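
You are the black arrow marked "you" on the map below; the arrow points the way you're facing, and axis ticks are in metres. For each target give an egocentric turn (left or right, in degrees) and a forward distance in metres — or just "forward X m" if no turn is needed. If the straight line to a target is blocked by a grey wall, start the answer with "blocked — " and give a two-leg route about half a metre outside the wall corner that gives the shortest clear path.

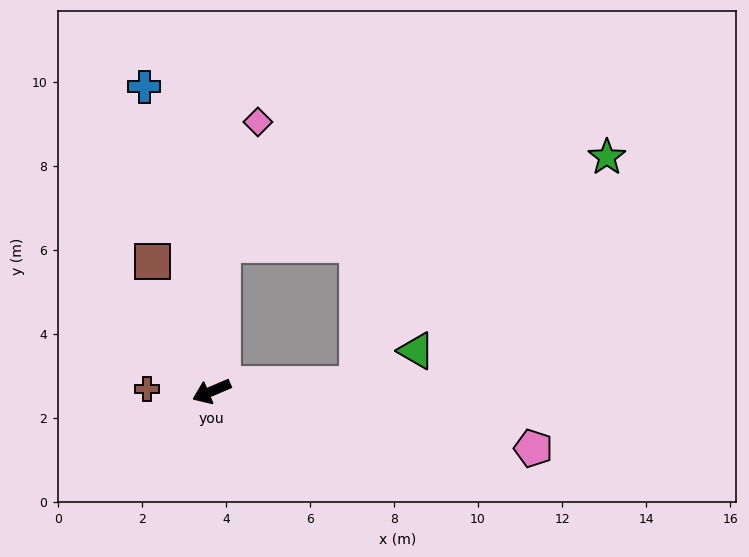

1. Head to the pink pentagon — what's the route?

turn left 147°, forward 7.8 m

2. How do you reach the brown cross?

turn right 25°, forward 1.5 m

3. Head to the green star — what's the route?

blocked — turn right 118°, forward 3.5 m, then turn right 72°, forward 9.4 m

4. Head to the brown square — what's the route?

turn right 88°, forward 3.4 m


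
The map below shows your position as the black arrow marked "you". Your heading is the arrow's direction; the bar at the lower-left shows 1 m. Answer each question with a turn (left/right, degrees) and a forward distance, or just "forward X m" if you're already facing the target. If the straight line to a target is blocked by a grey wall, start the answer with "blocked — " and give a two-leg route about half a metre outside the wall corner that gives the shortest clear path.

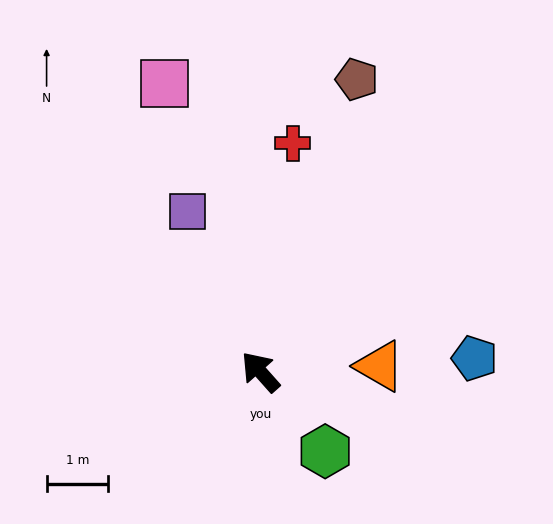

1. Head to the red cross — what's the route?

turn right 50°, forward 3.7 m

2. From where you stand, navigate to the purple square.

turn right 17°, forward 2.9 m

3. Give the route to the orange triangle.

turn right 129°, forward 1.9 m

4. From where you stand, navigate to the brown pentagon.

turn right 60°, forward 5.0 m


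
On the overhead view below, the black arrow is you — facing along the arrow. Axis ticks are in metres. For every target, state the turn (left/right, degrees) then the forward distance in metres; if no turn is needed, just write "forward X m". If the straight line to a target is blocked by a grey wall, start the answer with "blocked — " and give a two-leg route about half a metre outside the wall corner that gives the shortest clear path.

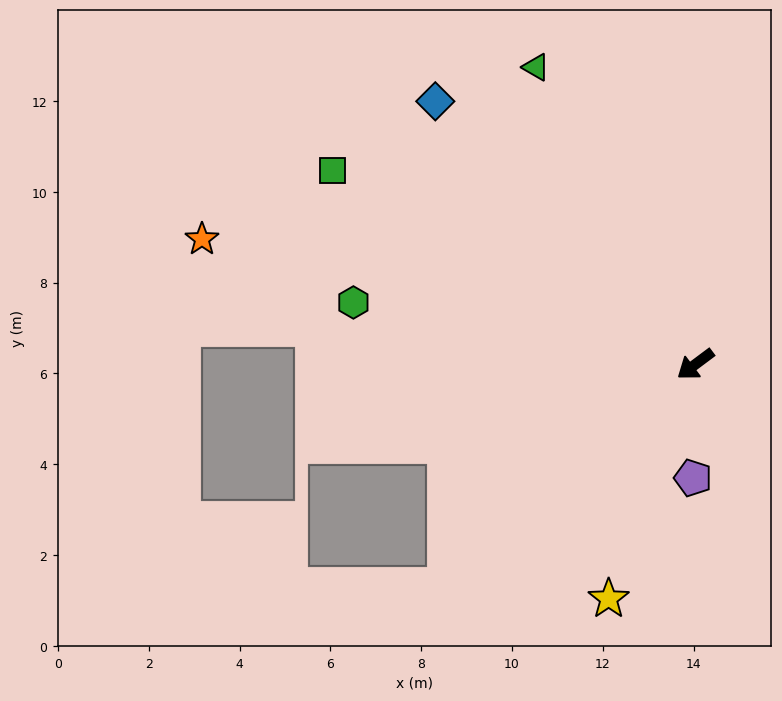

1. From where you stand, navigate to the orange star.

turn right 51°, forward 11.2 m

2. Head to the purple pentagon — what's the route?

turn left 52°, forward 2.5 m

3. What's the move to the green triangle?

turn right 99°, forward 7.4 m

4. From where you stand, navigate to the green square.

turn right 65°, forward 9.1 m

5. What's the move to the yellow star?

turn left 33°, forward 5.5 m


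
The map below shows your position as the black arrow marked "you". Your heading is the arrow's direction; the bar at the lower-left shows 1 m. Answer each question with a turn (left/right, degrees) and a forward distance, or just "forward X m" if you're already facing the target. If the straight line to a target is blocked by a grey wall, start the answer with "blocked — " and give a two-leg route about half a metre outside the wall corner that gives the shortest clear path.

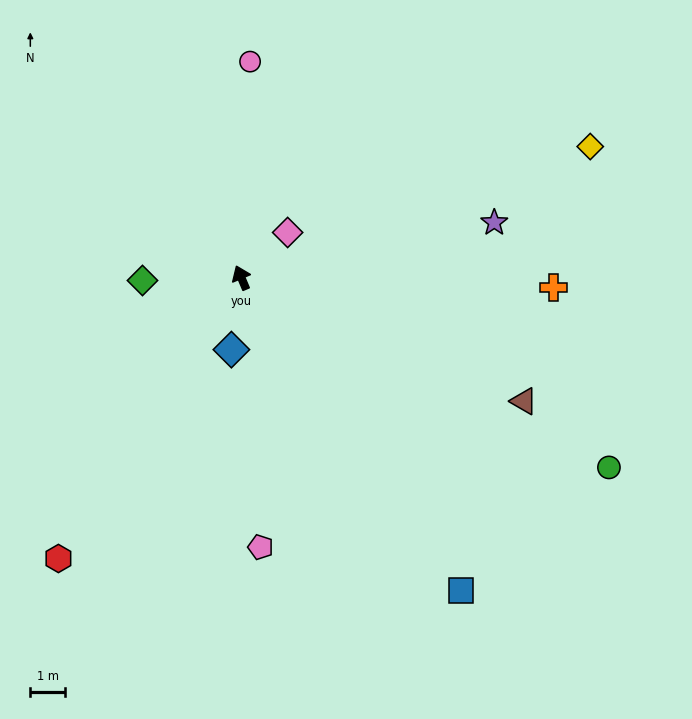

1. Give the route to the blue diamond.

turn left 149°, forward 2.1 m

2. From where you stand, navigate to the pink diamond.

turn right 69°, forward 1.8 m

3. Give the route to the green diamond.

turn left 69°, forward 2.8 m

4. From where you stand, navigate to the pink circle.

turn right 25°, forward 6.1 m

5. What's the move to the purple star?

turn right 101°, forward 7.4 m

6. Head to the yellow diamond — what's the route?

turn right 92°, forward 10.6 m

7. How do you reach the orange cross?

turn right 115°, forward 8.9 m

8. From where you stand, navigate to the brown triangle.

turn right 136°, forward 8.8 m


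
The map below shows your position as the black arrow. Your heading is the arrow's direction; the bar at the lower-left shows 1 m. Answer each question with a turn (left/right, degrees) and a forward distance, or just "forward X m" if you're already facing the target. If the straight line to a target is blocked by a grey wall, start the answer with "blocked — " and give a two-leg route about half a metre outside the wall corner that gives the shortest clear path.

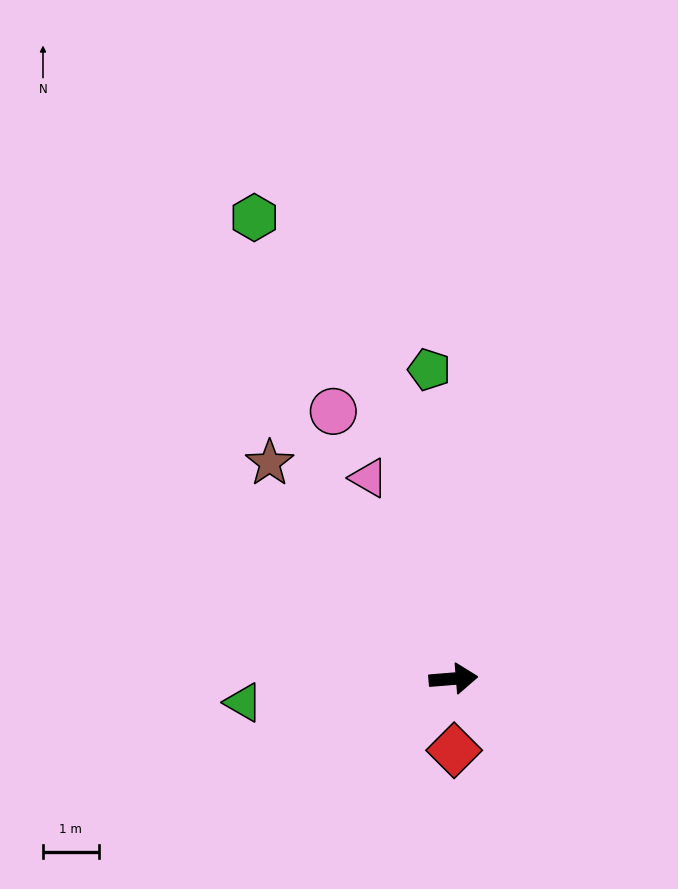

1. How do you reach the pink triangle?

turn left 108°, forward 3.9 m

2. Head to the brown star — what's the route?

turn left 126°, forward 5.1 m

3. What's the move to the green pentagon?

turn left 90°, forward 5.6 m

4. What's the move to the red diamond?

turn right 94°, forward 1.3 m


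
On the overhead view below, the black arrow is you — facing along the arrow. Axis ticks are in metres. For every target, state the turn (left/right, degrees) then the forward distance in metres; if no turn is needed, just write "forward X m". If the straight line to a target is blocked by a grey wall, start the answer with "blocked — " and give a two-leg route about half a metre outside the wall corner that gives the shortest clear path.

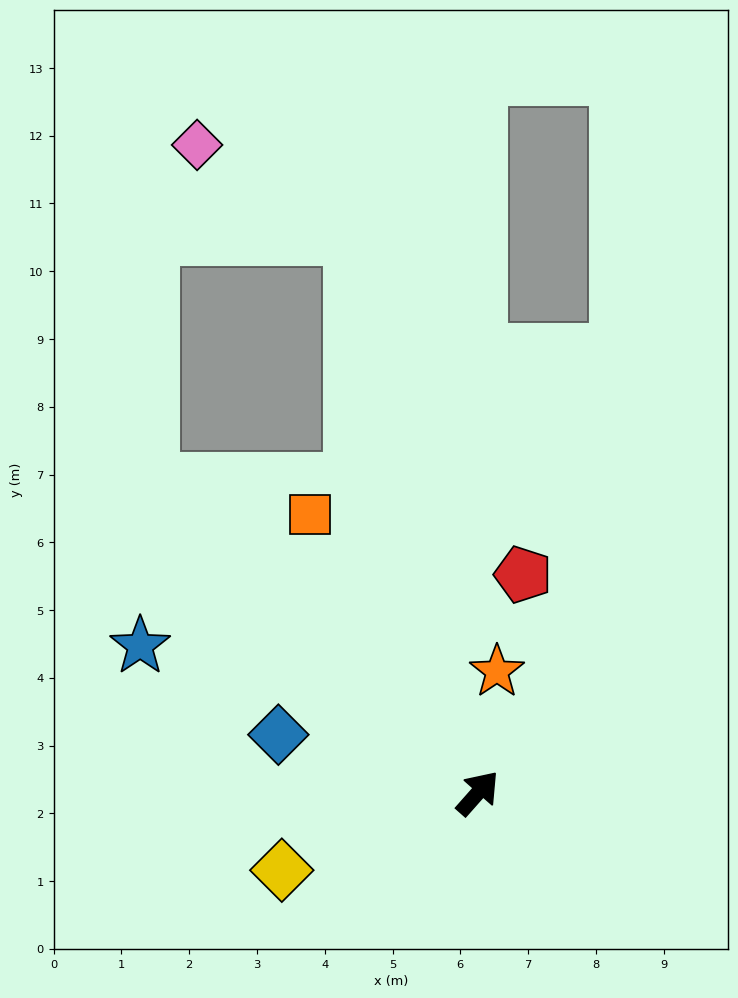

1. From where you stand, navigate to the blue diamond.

turn left 115°, forward 3.1 m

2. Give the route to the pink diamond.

blocked — turn left 54°, forward 8.4 m, then turn left 47°, forward 2.7 m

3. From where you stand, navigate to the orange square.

turn left 73°, forward 4.8 m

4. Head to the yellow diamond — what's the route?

turn left 153°, forward 3.1 m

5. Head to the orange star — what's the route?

turn left 33°, forward 1.8 m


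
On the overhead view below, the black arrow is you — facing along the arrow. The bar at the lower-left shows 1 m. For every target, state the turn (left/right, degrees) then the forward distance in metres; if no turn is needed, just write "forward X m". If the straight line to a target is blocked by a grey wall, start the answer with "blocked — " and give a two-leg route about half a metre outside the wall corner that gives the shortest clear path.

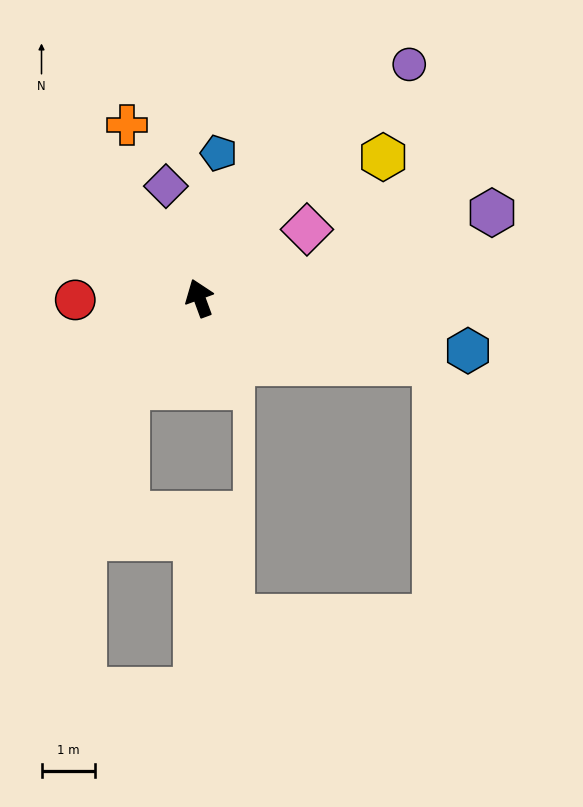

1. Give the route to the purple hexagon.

turn right 94°, forward 5.7 m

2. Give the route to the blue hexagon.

turn right 121°, forward 5.1 m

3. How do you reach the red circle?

turn left 71°, forward 2.3 m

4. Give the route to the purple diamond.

turn right 4°, forward 2.2 m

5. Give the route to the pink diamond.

turn right 78°, forward 2.4 m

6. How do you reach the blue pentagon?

turn right 28°, forward 2.7 m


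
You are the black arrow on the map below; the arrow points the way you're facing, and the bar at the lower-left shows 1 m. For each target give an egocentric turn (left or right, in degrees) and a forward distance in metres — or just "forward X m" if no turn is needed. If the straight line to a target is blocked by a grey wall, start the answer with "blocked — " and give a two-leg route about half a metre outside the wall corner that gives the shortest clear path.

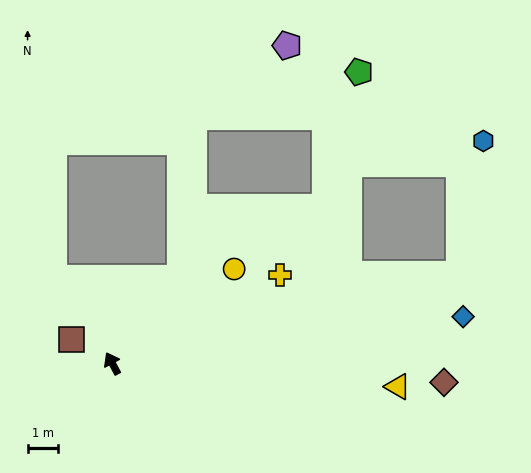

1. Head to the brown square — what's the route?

turn left 31°, forward 1.6 m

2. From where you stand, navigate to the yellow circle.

turn right 80°, forward 5.0 m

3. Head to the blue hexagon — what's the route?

blocked — turn right 104°, forward 11.7 m, then turn left 66°, forward 4.4 m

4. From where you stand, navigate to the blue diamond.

turn right 111°, forward 11.6 m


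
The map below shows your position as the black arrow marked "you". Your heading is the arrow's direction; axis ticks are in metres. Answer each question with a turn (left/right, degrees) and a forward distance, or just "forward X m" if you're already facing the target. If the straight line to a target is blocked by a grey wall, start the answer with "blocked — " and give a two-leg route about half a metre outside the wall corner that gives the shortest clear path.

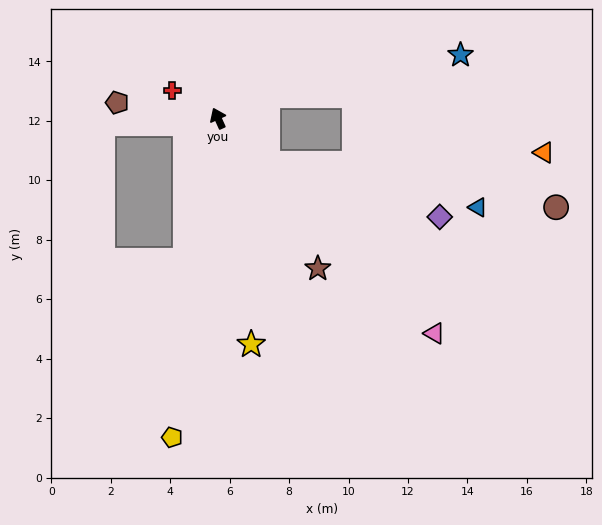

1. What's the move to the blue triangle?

blocked — turn right 156°, forward 2.3 m, then turn left 30°, forward 7.2 m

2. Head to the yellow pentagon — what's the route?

turn left 147°, forward 10.8 m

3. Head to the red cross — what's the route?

turn left 34°, forward 1.8 m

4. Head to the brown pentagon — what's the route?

turn left 57°, forward 3.4 m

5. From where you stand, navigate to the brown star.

turn right 171°, forward 6.1 m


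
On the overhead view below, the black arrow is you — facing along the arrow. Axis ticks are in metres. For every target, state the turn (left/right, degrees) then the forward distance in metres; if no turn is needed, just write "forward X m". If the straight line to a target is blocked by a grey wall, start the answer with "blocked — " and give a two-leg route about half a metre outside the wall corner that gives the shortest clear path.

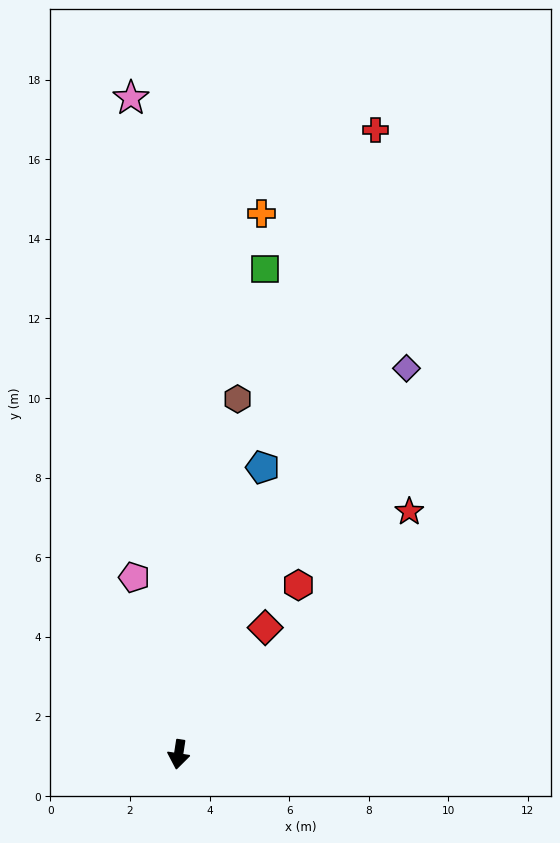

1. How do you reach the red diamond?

turn left 154°, forward 3.9 m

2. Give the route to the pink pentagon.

turn right 157°, forward 4.6 m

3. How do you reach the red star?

turn left 145°, forward 8.4 m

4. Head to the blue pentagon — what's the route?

turn left 172°, forward 7.5 m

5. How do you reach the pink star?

turn right 167°, forward 16.5 m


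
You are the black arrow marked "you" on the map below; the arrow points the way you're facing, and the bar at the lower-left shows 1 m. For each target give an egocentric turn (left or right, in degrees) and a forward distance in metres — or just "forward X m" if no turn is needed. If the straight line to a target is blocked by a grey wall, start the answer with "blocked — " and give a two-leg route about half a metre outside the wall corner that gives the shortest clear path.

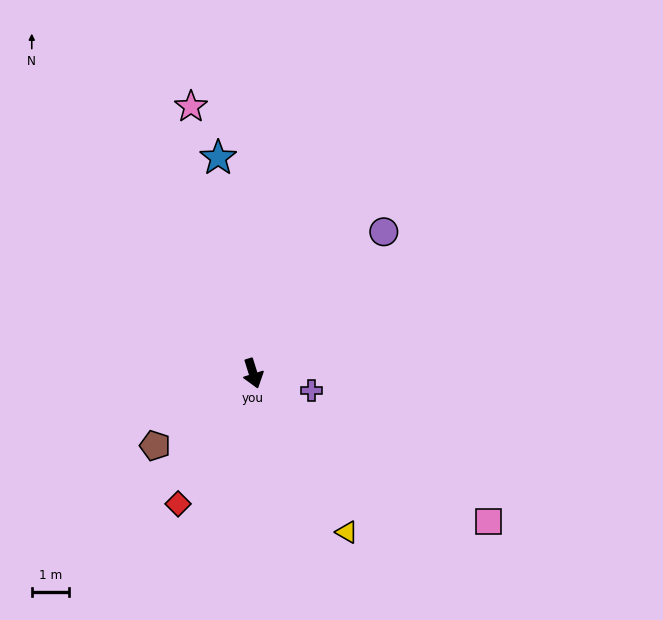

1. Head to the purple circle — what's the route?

turn left 120°, forward 5.2 m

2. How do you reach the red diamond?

turn right 47°, forward 4.1 m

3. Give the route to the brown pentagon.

turn right 71°, forward 3.3 m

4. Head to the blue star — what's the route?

turn left 172°, forward 5.9 m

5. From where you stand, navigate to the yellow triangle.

turn left 13°, forward 5.0 m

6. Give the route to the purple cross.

turn left 57°, forward 1.6 m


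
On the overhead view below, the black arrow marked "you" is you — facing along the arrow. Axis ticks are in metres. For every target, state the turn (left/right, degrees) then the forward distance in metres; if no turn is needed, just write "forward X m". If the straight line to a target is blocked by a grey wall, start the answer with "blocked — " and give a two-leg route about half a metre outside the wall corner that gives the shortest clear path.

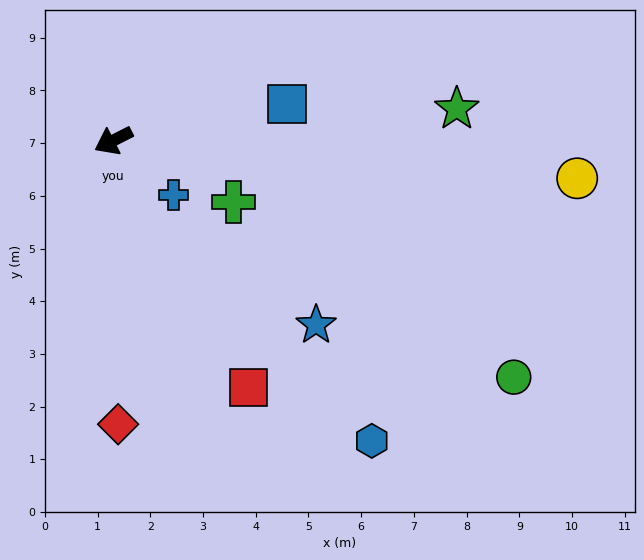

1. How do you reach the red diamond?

turn left 64°, forward 5.4 m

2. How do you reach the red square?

turn left 92°, forward 5.3 m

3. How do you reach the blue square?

turn left 165°, forward 3.4 m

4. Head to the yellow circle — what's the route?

turn left 148°, forward 8.8 m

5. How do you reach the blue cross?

turn left 111°, forward 1.5 m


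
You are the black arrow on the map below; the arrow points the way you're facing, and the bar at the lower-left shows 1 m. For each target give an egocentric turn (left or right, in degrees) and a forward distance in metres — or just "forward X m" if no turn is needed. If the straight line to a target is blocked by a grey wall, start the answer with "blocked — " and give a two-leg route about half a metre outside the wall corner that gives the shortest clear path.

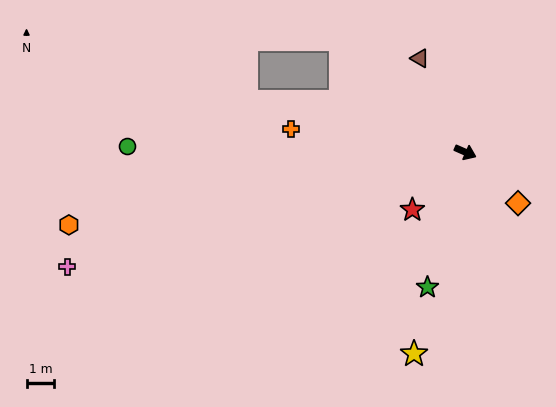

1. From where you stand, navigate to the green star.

turn right 82°, forward 5.0 m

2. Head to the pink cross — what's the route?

turn right 140°, forward 14.9 m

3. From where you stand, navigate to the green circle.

turn right 157°, forward 12.1 m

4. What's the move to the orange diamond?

turn right 20°, forward 2.6 m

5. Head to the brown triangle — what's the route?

turn left 140°, forward 3.7 m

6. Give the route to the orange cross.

turn right 164°, forward 6.3 m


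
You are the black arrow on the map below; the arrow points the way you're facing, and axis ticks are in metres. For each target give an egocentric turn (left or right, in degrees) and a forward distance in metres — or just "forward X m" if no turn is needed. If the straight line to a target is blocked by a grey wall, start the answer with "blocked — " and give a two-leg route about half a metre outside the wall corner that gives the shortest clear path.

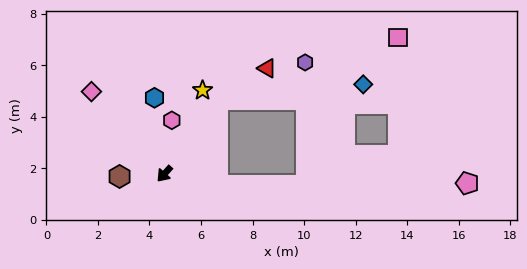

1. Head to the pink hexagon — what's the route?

turn right 146°, forward 2.1 m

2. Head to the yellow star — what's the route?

turn right 163°, forward 3.6 m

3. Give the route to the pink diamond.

turn right 97°, forward 4.3 m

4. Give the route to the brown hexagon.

turn right 45°, forward 1.7 m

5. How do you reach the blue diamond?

blocked — turn right 174°, forward 3.6 m, then turn right 48°, forward 5.7 m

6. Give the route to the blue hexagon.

turn right 131°, forward 3.0 m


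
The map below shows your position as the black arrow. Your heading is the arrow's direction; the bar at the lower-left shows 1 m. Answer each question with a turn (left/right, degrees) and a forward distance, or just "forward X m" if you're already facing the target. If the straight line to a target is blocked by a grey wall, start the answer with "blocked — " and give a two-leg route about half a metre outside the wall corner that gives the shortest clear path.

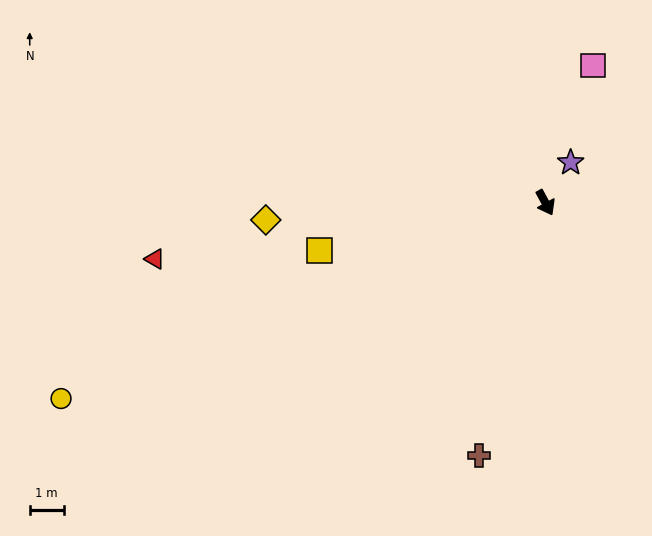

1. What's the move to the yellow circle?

turn right 96°, forward 15.3 m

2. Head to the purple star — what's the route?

turn left 119°, forward 1.4 m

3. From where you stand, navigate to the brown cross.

turn right 43°, forward 7.7 m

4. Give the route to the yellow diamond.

turn right 115°, forward 8.2 m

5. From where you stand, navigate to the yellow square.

turn right 106°, forward 6.8 m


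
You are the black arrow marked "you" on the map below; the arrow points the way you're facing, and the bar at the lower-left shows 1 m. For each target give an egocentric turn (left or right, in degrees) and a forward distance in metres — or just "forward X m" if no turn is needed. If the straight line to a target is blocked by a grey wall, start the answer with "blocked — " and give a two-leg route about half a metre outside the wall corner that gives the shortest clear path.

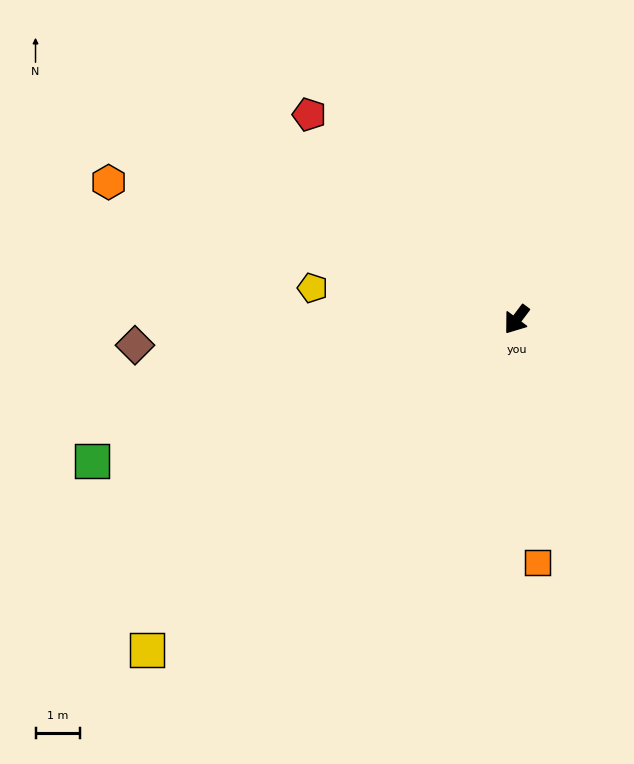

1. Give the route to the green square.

turn right 35°, forward 10.1 m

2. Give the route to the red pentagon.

turn right 98°, forward 6.6 m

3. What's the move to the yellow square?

turn right 11°, forward 11.2 m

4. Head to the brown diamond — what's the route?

turn right 49°, forward 8.6 m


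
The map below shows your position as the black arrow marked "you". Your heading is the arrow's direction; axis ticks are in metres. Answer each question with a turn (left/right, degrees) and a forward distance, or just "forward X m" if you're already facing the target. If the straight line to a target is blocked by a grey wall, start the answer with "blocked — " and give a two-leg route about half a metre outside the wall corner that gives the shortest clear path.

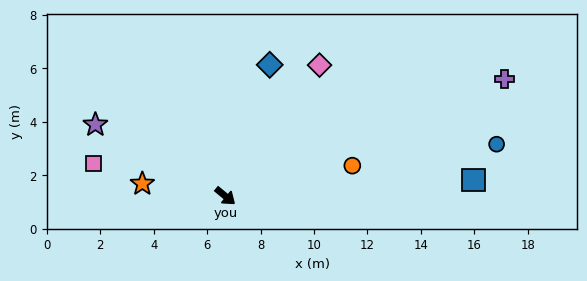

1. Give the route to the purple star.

turn right 169°, forward 5.5 m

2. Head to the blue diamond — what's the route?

turn left 111°, forward 5.2 m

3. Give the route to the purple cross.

turn left 62°, forward 11.3 m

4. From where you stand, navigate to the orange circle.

turn left 53°, forward 4.9 m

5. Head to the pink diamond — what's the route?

turn left 94°, forward 6.0 m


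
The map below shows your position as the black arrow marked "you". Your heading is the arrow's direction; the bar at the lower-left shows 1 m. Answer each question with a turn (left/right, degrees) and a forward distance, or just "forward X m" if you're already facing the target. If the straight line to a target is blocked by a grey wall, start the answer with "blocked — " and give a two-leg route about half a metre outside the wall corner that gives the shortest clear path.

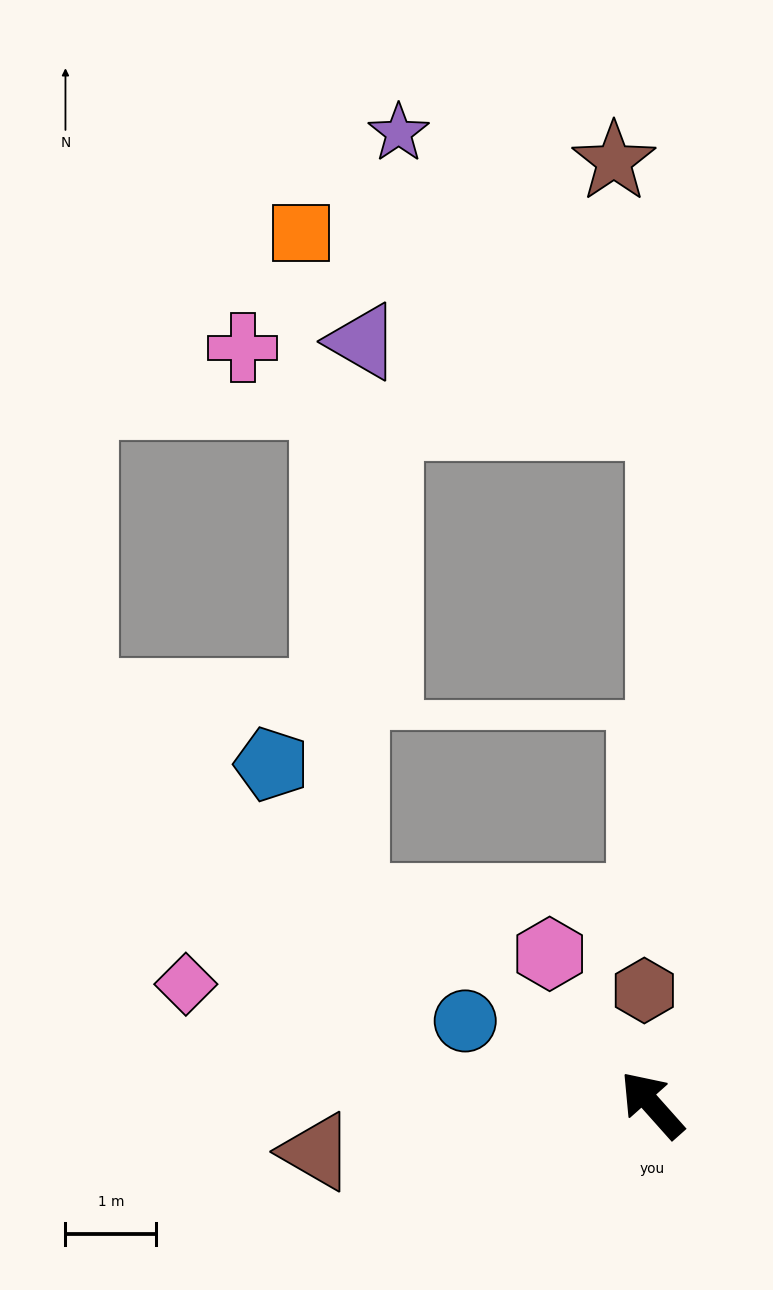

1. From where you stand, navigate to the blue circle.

turn left 24°, forward 2.3 m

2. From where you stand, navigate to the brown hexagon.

turn right 38°, forward 1.3 m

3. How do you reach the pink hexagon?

turn right 8°, forward 2.0 m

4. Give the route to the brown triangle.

turn left 56°, forward 3.7 m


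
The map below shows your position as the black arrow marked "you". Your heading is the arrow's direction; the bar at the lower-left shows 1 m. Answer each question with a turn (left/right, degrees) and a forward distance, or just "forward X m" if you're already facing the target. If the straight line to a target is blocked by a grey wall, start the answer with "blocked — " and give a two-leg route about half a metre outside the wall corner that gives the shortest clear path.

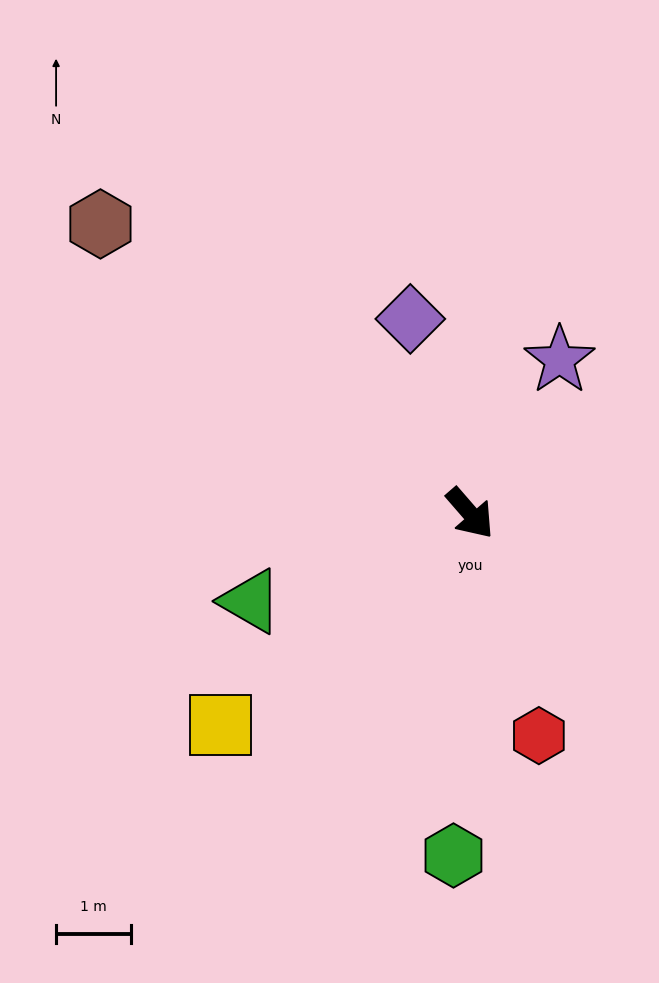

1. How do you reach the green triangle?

turn right 109°, forward 3.2 m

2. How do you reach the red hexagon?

turn right 24°, forward 3.1 m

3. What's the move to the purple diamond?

turn left 156°, forward 2.7 m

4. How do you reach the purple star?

turn left 109°, forward 2.4 m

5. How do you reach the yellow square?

turn right 91°, forward 4.4 m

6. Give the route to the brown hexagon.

turn right 169°, forward 6.3 m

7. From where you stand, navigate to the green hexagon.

turn right 44°, forward 4.6 m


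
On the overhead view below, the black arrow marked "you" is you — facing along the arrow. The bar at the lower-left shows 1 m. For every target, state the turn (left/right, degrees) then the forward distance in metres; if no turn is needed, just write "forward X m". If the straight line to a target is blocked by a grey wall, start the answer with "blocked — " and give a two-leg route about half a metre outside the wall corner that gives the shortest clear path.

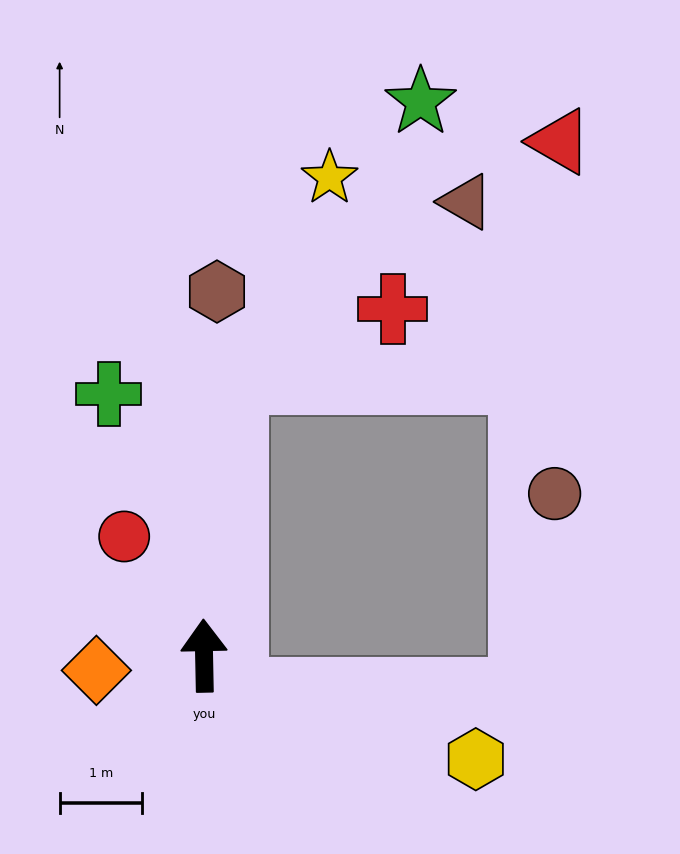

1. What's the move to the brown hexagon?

turn right 3°, forward 4.4 m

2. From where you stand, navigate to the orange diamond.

turn left 97°, forward 1.3 m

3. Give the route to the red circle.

turn left 33°, forward 1.7 m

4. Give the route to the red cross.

blocked — turn right 7°, forward 3.4 m, then turn right 61°, forward 2.1 m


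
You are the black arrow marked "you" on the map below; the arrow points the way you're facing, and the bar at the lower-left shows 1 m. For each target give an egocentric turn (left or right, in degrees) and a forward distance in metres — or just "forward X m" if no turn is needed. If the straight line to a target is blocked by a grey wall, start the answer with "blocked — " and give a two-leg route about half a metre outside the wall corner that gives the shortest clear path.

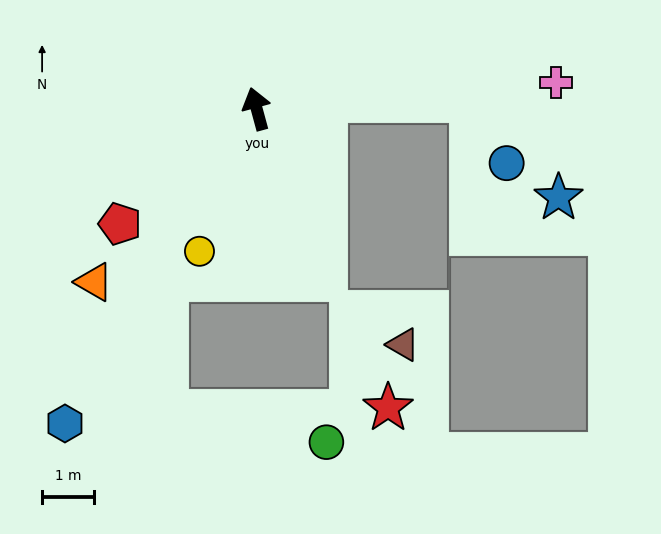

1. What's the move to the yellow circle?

turn left 143°, forward 3.0 m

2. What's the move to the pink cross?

turn right 100°, forward 5.8 m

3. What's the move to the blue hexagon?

turn left 133°, forward 7.1 m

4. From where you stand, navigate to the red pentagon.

turn left 115°, forward 3.4 m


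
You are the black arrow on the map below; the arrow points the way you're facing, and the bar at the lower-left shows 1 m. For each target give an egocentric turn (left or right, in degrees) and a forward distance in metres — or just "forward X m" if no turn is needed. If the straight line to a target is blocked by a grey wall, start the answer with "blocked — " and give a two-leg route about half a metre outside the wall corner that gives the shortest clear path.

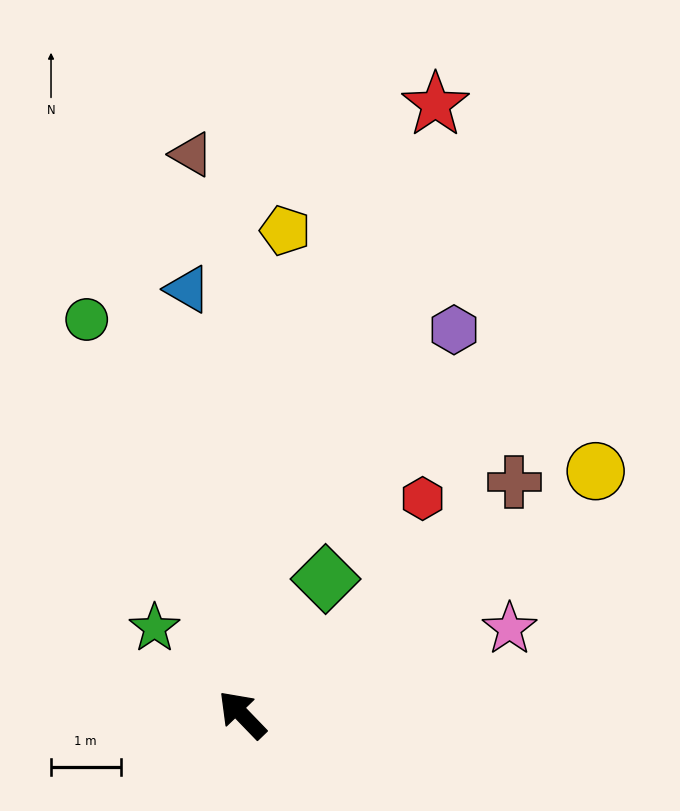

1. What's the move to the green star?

forward 1.8 m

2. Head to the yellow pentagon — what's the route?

turn right 49°, forward 7.0 m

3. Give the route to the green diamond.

turn right 76°, forward 2.3 m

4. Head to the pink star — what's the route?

turn right 116°, forward 4.0 m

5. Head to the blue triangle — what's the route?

turn right 37°, forward 6.2 m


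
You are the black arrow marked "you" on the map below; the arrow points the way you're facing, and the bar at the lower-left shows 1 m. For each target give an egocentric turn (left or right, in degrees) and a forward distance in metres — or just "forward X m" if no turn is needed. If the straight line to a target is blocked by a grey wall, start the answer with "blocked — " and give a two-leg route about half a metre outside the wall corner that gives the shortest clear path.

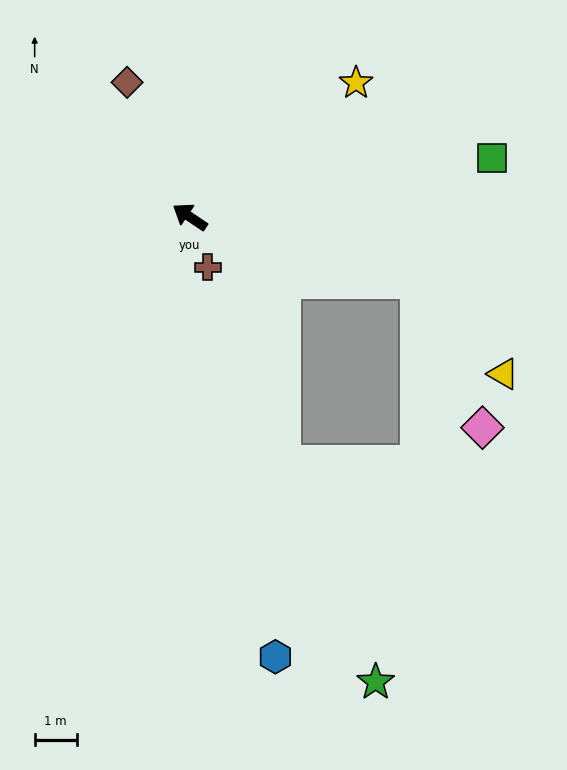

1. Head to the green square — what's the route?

turn right 135°, forward 7.3 m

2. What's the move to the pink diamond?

blocked — turn right 162°, forward 5.6 m, then turn right 50°, forward 3.8 m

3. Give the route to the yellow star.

turn right 107°, forward 5.1 m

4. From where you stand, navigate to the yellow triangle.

blocked — turn right 162°, forward 5.6 m, then turn right 32°, forward 3.0 m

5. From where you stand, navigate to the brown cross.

turn left 144°, forward 1.3 m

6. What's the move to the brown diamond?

turn right 31°, forward 3.5 m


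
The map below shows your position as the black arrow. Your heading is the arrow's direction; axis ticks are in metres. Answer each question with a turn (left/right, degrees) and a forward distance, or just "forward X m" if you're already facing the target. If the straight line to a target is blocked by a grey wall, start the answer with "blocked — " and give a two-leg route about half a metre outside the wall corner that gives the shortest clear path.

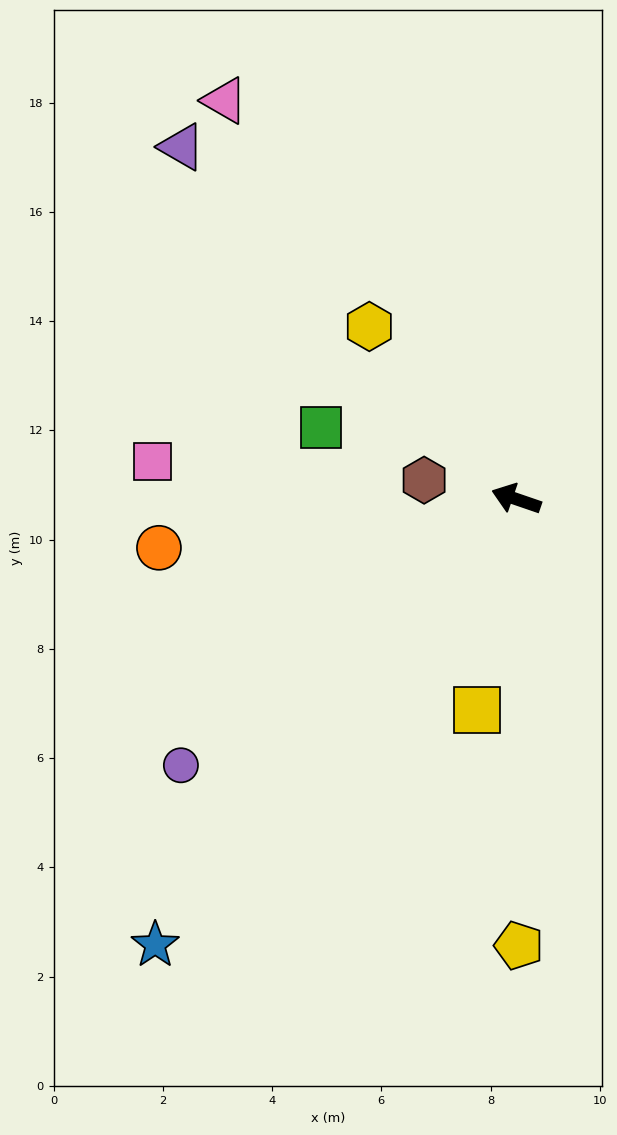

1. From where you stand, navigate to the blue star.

turn left 70°, forward 10.5 m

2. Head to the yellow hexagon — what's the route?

turn right 31°, forward 4.2 m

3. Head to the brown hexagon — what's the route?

turn left 7°, forward 1.7 m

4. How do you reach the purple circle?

turn left 57°, forward 7.8 m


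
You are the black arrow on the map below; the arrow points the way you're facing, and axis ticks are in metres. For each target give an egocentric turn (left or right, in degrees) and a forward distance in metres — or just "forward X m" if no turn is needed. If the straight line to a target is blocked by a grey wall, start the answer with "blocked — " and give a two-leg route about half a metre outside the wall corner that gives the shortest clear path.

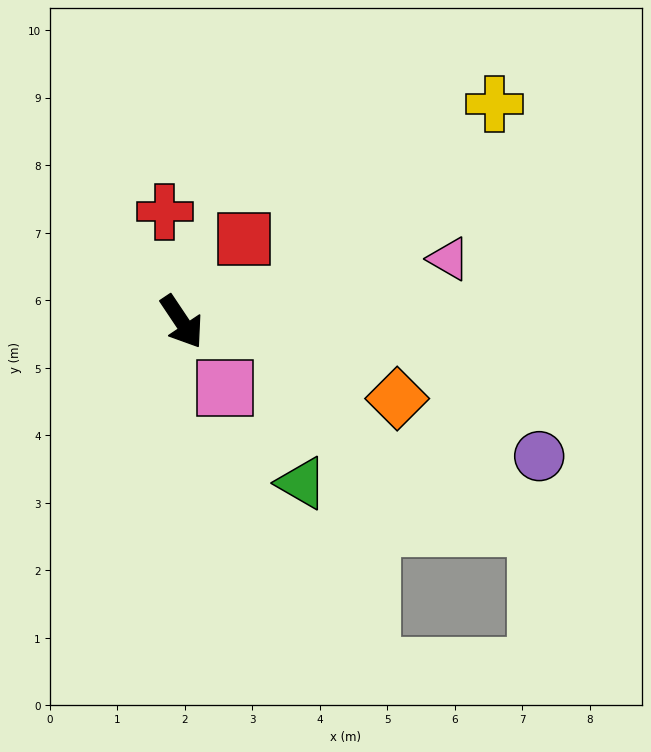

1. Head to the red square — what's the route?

turn left 109°, forward 1.5 m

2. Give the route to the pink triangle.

turn left 69°, forward 4.1 m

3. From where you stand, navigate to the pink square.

forward 1.2 m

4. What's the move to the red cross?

turn left 155°, forward 1.6 m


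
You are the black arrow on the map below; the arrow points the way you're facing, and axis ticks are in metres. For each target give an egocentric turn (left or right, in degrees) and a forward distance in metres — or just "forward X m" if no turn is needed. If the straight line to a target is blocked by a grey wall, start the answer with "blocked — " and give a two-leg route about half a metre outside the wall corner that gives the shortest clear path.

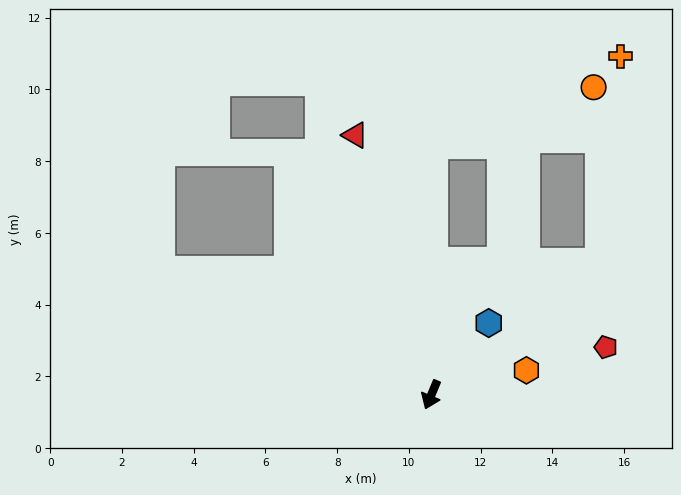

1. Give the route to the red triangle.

turn right 141°, forward 7.5 m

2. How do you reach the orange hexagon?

turn left 127°, forward 2.7 m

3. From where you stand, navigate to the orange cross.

blocked — turn left 150°, forward 6.0 m, then turn left 47°, forward 5.8 m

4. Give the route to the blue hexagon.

turn left 164°, forward 2.6 m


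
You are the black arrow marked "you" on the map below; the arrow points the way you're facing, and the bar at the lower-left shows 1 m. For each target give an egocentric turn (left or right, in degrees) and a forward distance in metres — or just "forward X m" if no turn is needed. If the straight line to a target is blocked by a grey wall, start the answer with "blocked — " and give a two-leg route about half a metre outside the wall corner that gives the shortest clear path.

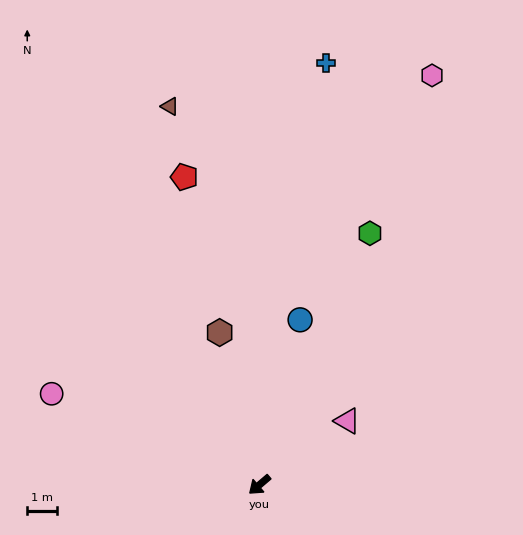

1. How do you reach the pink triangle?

turn left 176°, forward 3.6 m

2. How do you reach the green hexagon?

turn right 154°, forward 9.1 m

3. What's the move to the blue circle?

turn right 144°, forward 5.6 m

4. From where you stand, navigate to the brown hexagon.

turn right 116°, forward 5.2 m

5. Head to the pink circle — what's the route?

turn right 64°, forward 7.5 m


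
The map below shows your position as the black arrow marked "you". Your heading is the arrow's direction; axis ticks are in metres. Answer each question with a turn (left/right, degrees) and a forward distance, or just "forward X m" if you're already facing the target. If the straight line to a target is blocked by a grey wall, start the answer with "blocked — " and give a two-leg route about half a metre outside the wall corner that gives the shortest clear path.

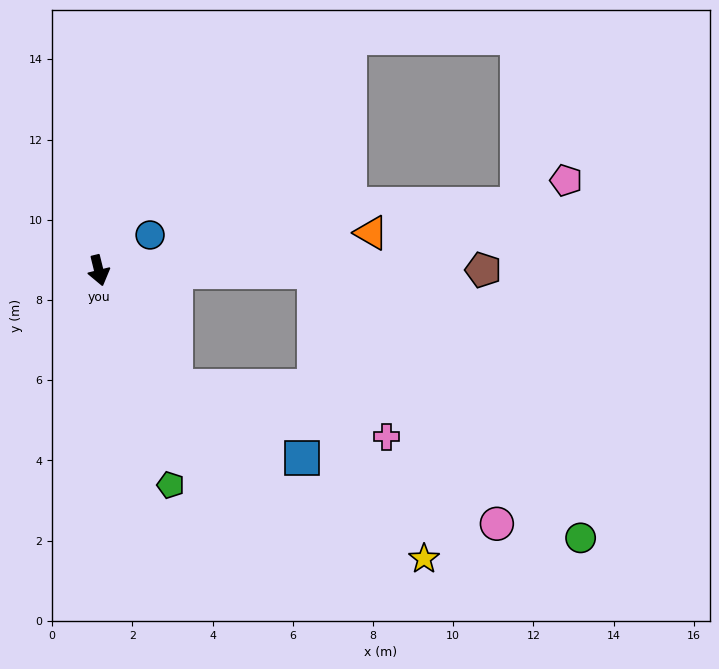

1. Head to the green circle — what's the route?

blocked — turn left 76°, forward 5.4 m, then turn right 45°, forward 9.4 m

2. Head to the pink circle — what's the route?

blocked — turn left 76°, forward 5.4 m, then turn right 54°, forward 7.8 m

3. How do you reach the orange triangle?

turn left 84°, forward 6.9 m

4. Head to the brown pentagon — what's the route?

turn left 76°, forward 9.6 m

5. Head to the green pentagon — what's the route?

turn left 5°, forward 5.6 m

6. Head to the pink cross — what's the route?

blocked — turn left 20°, forward 3.5 m, then turn left 43°, forward 5.4 m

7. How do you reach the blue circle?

turn left 111°, forward 1.6 m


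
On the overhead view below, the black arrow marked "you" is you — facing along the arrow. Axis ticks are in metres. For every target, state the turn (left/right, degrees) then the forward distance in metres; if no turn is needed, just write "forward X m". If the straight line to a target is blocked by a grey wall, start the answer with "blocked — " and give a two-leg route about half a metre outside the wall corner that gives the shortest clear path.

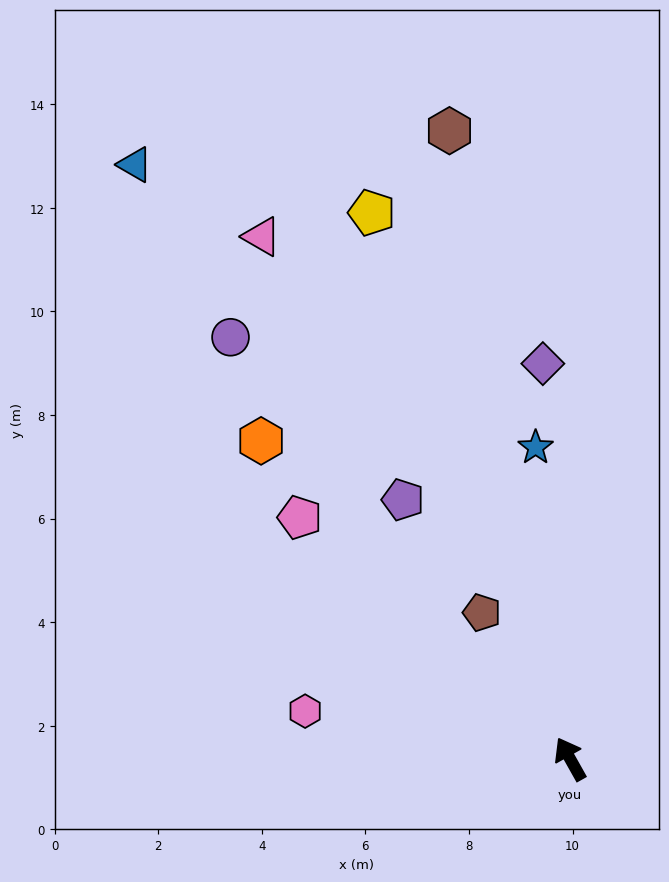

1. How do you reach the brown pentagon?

forward 3.3 m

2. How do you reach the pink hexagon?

turn left 50°, forward 5.2 m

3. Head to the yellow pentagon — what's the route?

turn right 9°, forward 11.2 m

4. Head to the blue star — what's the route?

turn right 23°, forward 6.1 m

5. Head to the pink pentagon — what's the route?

turn left 19°, forward 7.0 m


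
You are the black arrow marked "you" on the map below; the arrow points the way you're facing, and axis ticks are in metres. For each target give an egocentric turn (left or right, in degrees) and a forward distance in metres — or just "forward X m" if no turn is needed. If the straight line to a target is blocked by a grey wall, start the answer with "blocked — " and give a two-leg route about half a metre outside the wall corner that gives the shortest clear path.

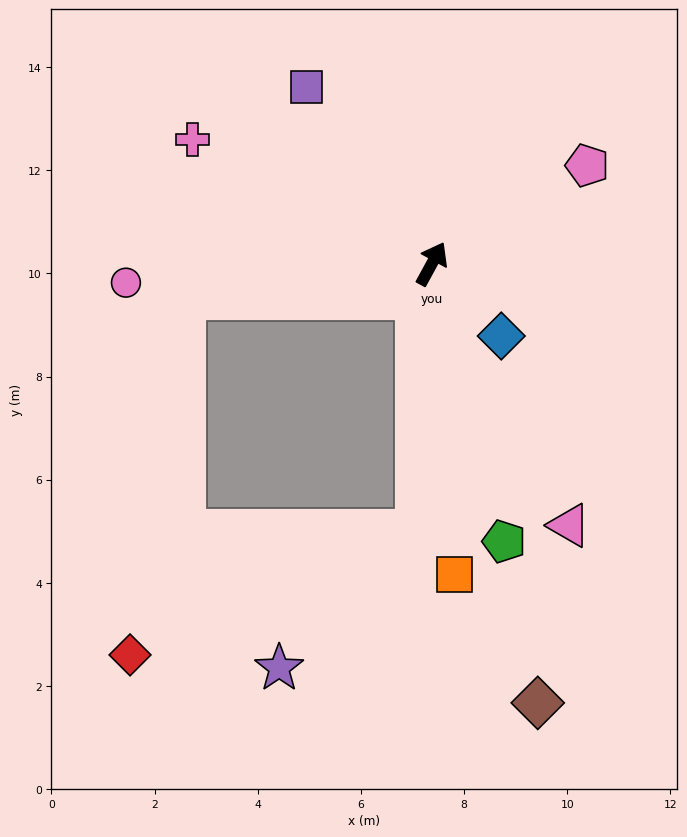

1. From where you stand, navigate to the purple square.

turn left 64°, forward 4.2 m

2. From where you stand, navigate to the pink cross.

turn left 91°, forward 5.2 m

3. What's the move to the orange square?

turn right 147°, forward 6.0 m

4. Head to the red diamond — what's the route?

blocked — turn right 154°, forward 5.2 m, then turn right 64°, forward 6.1 m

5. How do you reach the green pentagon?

turn right 137°, forward 5.6 m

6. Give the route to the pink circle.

turn left 122°, forward 5.9 m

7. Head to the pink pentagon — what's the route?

turn right 29°, forward 3.6 m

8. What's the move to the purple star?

blocked — turn right 154°, forward 5.2 m, then turn right 43°, forward 3.8 m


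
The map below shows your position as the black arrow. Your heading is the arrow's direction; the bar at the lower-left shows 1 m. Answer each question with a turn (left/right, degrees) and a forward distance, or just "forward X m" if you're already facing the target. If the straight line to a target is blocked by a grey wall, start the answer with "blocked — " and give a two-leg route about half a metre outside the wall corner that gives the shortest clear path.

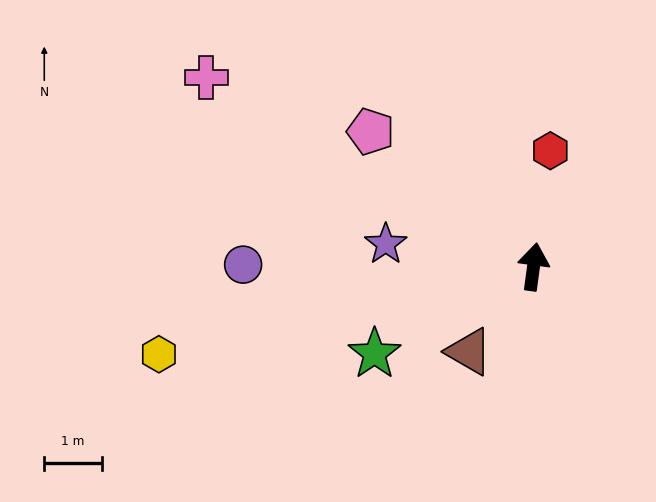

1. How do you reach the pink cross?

turn left 68°, forward 6.6 m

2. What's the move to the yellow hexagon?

turn left 111°, forward 6.7 m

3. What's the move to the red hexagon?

forward 2.0 m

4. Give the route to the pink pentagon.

turn left 58°, forward 3.7 m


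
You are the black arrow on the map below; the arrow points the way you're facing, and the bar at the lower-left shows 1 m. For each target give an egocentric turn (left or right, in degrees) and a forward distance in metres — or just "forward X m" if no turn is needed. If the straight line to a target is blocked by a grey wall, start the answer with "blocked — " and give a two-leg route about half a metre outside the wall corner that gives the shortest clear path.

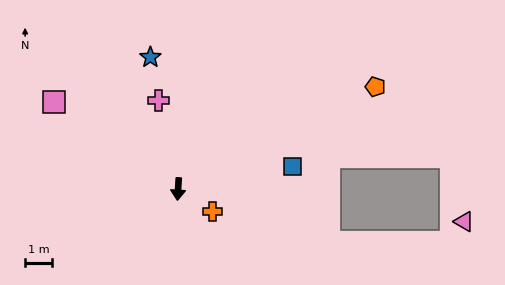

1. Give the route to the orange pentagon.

turn left 121°, forward 8.3 m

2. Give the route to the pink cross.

turn right 164°, forward 3.4 m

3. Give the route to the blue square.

turn left 105°, forward 4.4 m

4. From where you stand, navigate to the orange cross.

turn left 60°, forward 1.5 m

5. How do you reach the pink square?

turn right 122°, forward 5.7 m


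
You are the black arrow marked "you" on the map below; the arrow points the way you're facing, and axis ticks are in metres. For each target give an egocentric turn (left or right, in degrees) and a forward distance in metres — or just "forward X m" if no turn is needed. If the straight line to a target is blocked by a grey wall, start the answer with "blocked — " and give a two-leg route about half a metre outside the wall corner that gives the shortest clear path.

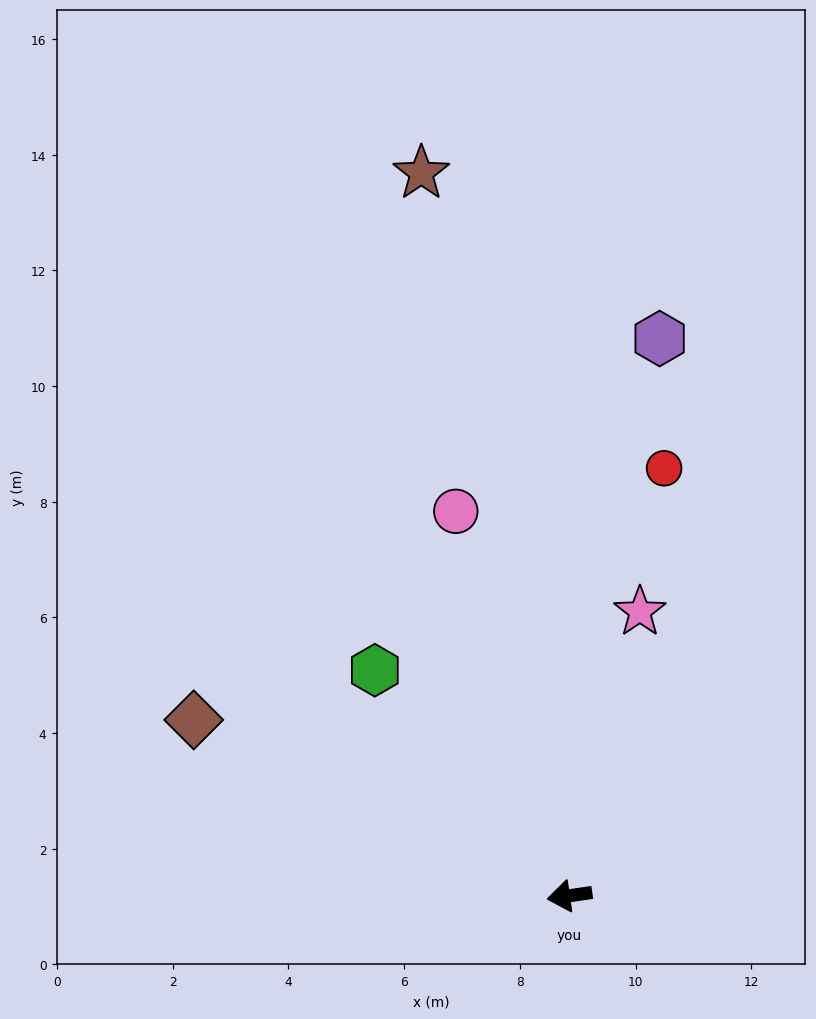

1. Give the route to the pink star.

turn right 112°, forward 5.1 m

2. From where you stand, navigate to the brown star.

turn right 87°, forward 12.8 m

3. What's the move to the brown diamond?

turn right 33°, forward 7.2 m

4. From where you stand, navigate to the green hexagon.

turn right 57°, forward 5.2 m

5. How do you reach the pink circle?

turn right 82°, forward 6.9 m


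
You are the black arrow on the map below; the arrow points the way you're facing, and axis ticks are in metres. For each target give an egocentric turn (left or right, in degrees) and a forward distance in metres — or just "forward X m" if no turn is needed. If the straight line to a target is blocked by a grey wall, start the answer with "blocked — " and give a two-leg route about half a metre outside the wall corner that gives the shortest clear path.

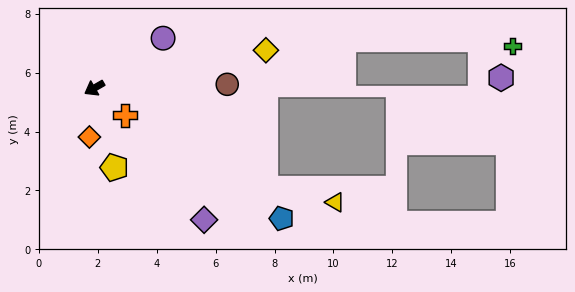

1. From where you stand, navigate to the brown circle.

turn left 152°, forward 4.5 m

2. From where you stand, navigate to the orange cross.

turn left 109°, forward 1.4 m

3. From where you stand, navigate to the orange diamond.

turn left 54°, forward 1.7 m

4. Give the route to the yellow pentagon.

turn left 74°, forward 2.8 m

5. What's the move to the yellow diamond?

turn left 163°, forward 6.0 m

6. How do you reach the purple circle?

turn right 174°, forward 2.9 m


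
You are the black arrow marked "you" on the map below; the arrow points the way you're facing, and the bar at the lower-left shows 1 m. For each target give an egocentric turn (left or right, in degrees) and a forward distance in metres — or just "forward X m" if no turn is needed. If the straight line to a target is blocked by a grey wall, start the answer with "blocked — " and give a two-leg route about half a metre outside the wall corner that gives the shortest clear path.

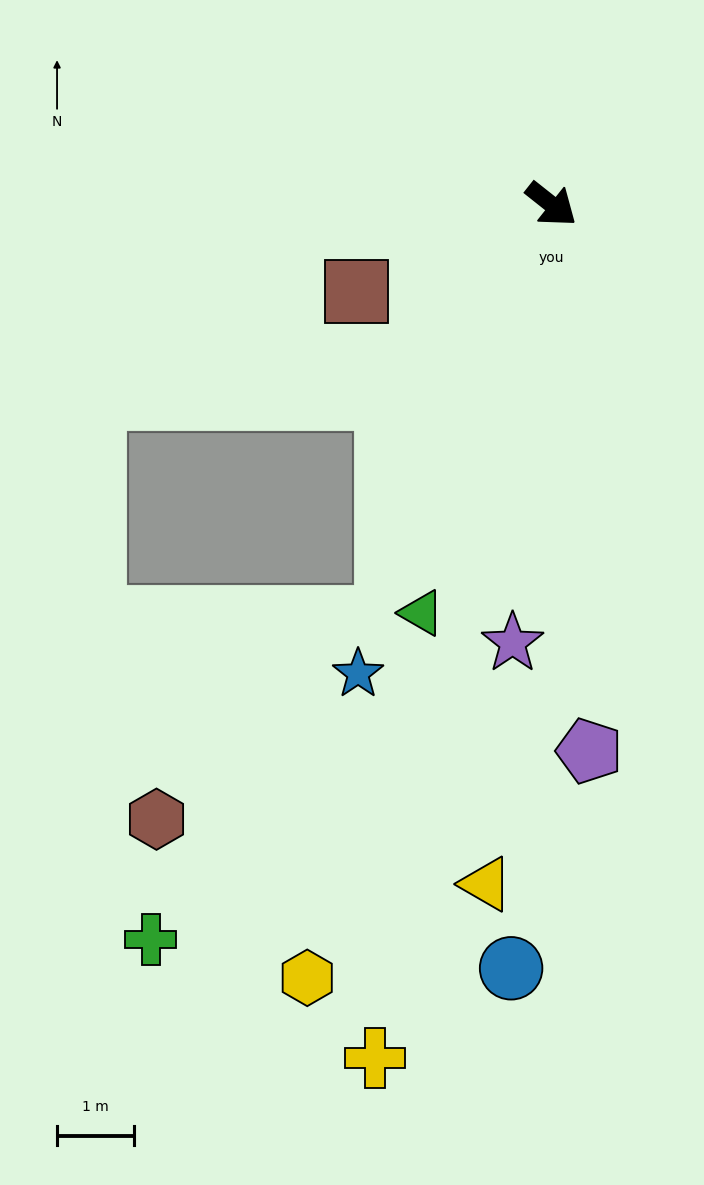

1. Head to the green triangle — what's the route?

turn right 69°, forward 5.6 m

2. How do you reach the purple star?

turn right 57°, forward 5.7 m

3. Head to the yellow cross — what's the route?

turn right 63°, forward 11.4 m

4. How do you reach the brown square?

turn right 117°, forward 2.8 m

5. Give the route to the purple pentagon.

turn right 48°, forward 7.2 m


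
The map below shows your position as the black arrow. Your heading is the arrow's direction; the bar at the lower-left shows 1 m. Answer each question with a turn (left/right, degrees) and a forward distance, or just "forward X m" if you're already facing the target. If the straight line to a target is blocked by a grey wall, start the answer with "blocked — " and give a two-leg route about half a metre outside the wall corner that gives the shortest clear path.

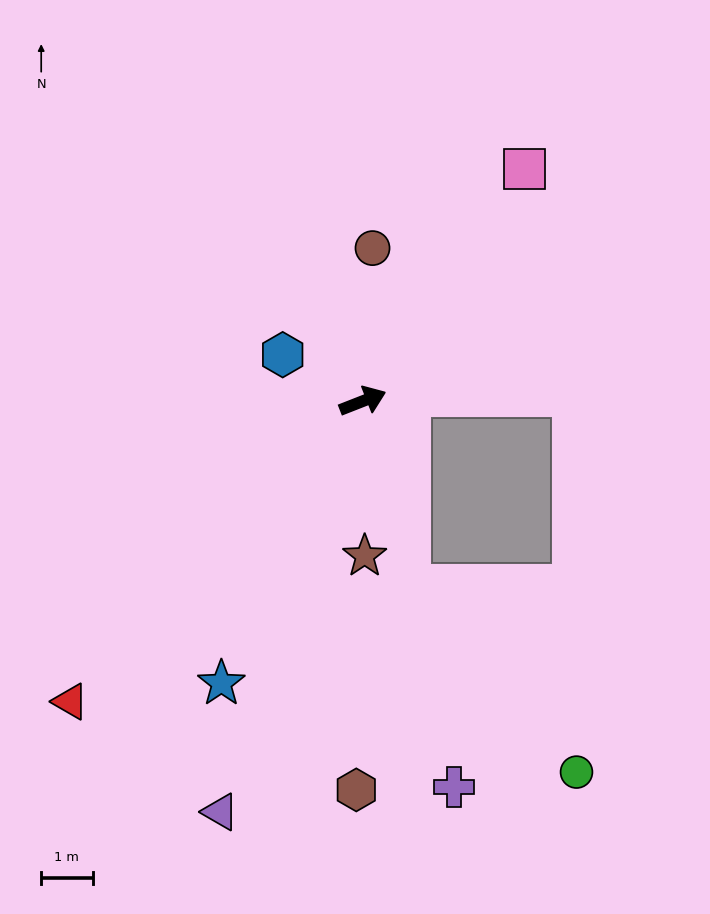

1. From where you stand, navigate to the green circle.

blocked — turn right 97°, forward 3.7 m, then turn left 28°, forward 4.9 m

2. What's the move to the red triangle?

turn right 156°, forward 8.1 m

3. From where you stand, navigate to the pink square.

turn left 34°, forward 5.5 m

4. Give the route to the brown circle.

turn left 65°, forward 3.0 m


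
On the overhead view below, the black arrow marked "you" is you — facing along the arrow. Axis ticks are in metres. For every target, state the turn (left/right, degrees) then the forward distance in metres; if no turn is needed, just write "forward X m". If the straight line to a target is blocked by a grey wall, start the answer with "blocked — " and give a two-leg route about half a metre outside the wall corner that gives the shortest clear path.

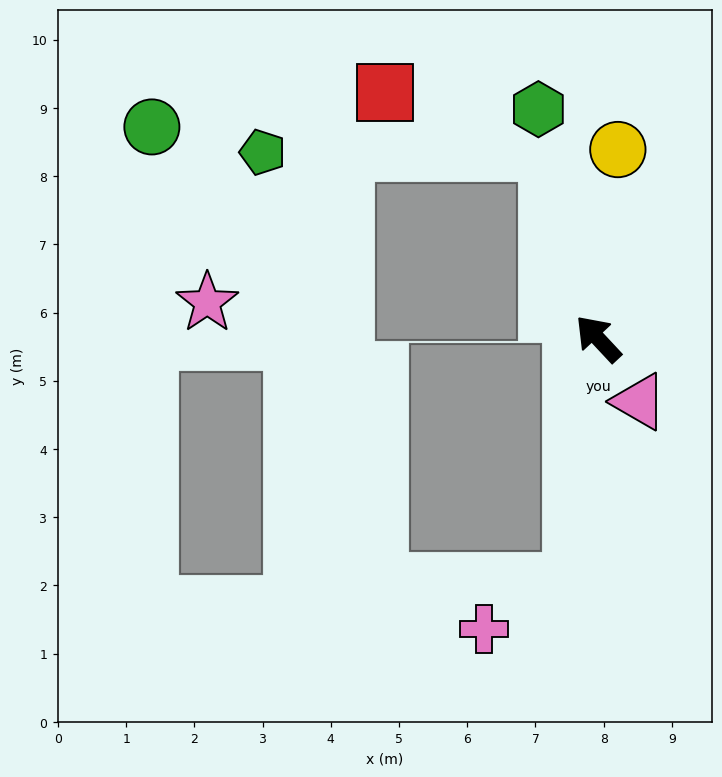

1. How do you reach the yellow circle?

turn right 49°, forward 2.8 m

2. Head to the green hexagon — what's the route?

turn right 28°, forward 3.5 m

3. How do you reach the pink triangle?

turn left 170°, forward 1.1 m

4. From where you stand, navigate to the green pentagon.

blocked — turn right 28°, forward 2.8 m, then turn left 75°, forward 4.2 m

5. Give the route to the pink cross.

blocked — turn left 131°, forward 3.6 m, then turn right 55°, forward 1.5 m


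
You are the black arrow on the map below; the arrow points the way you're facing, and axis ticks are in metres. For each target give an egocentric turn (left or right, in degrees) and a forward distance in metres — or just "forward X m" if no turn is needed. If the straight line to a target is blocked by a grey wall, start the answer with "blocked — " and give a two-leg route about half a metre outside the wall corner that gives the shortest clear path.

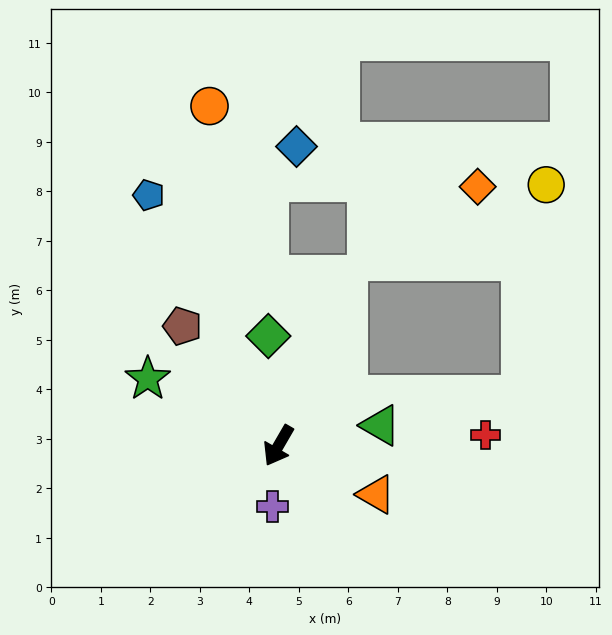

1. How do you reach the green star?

turn right 87°, forward 3.0 m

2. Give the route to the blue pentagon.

turn right 123°, forward 5.7 m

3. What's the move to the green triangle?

turn left 131°, forward 2.1 m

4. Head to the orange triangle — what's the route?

turn left 94°, forward 2.2 m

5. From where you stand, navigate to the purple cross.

turn left 25°, forward 1.2 m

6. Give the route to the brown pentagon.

turn right 111°, forward 3.1 m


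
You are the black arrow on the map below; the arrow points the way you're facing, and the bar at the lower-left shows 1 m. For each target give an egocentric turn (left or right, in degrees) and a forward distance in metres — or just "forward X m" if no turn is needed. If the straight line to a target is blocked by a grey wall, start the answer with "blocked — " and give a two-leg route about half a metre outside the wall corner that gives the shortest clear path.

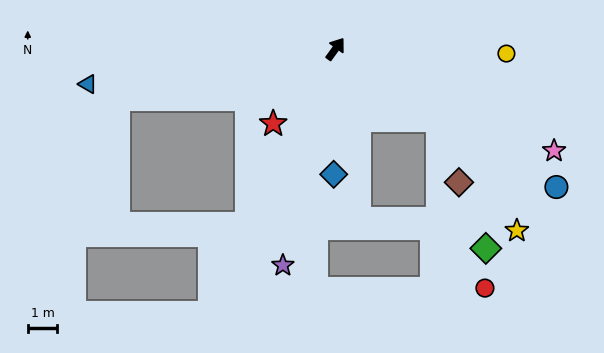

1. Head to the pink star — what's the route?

turn right 79°, forward 8.1 m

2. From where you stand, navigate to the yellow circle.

turn right 56°, forward 5.8 m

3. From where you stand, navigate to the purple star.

turn right 158°, forward 7.5 m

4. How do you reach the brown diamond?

blocked — turn right 89°, forward 4.2 m, then turn right 37°, forward 2.2 m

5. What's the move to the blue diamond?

turn right 145°, forward 4.2 m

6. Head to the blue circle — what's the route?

turn right 86°, forward 8.8 m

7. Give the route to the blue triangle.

turn left 134°, forward 8.4 m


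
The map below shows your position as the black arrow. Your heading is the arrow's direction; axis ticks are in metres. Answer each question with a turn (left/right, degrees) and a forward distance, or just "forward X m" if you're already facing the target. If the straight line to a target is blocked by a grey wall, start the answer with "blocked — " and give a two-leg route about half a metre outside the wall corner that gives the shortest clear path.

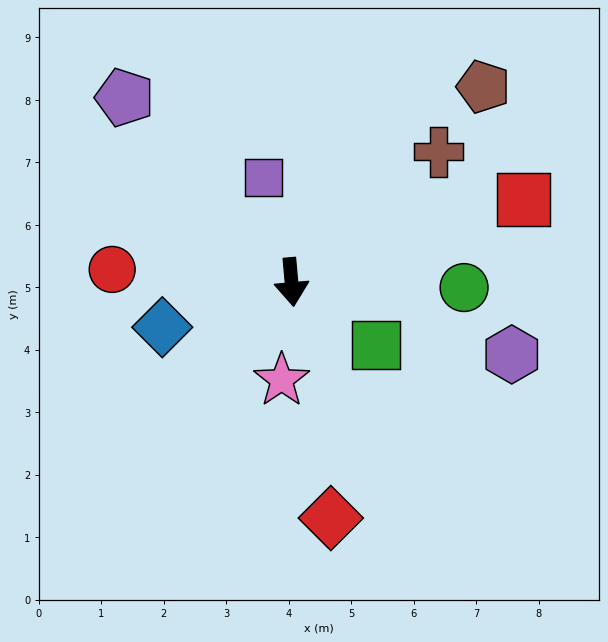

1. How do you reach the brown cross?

turn left 126°, forward 3.1 m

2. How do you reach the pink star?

turn right 11°, forward 1.6 m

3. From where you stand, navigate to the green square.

turn left 48°, forward 1.7 m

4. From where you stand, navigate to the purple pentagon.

turn right 143°, forward 4.0 m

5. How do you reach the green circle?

turn left 83°, forward 2.8 m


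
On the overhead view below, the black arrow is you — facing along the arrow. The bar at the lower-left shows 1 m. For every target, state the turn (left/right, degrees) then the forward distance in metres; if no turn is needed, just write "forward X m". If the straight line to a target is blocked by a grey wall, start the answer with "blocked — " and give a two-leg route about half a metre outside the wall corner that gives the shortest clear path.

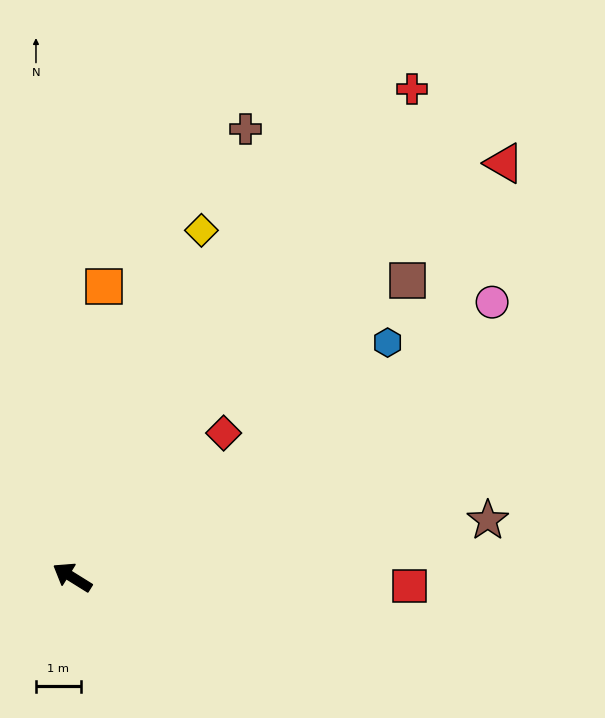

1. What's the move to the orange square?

turn right 64°, forward 6.5 m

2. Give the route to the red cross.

turn right 93°, forward 13.3 m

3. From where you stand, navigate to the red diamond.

turn right 104°, forward 4.7 m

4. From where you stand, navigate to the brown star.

turn right 140°, forward 9.4 m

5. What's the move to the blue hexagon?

turn right 111°, forward 8.8 m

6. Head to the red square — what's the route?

turn right 150°, forward 7.5 m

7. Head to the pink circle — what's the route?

turn right 115°, forward 11.2 m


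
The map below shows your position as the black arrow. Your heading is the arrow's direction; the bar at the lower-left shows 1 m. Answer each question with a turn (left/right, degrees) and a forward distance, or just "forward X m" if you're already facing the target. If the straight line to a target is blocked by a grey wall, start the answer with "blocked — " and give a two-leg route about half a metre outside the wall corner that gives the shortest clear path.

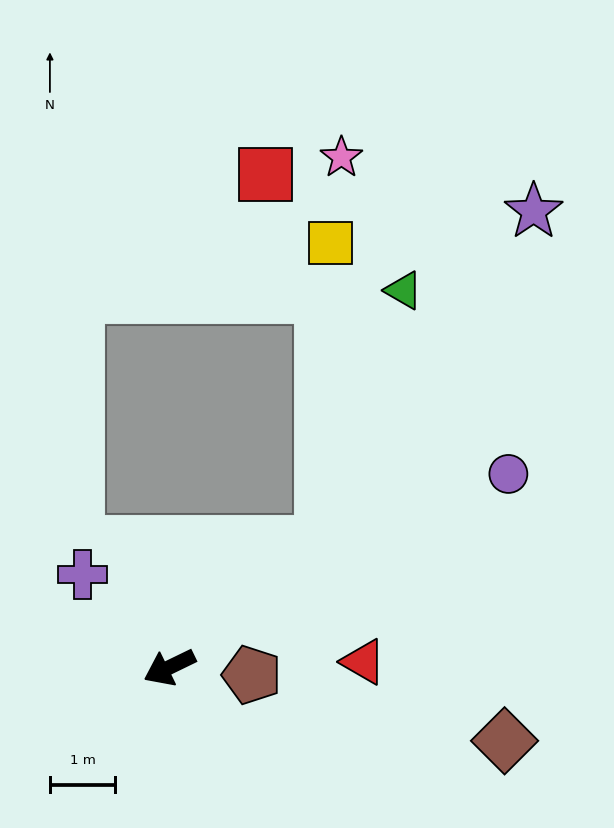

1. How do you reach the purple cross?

turn right 73°, forward 1.9 m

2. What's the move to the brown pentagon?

turn left 149°, forward 1.3 m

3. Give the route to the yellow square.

blocked — turn right 167°, forward 3.0 m, then turn left 49°, forward 4.6 m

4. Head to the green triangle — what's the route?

blocked — turn right 167°, forward 3.0 m, then turn left 33°, forward 4.1 m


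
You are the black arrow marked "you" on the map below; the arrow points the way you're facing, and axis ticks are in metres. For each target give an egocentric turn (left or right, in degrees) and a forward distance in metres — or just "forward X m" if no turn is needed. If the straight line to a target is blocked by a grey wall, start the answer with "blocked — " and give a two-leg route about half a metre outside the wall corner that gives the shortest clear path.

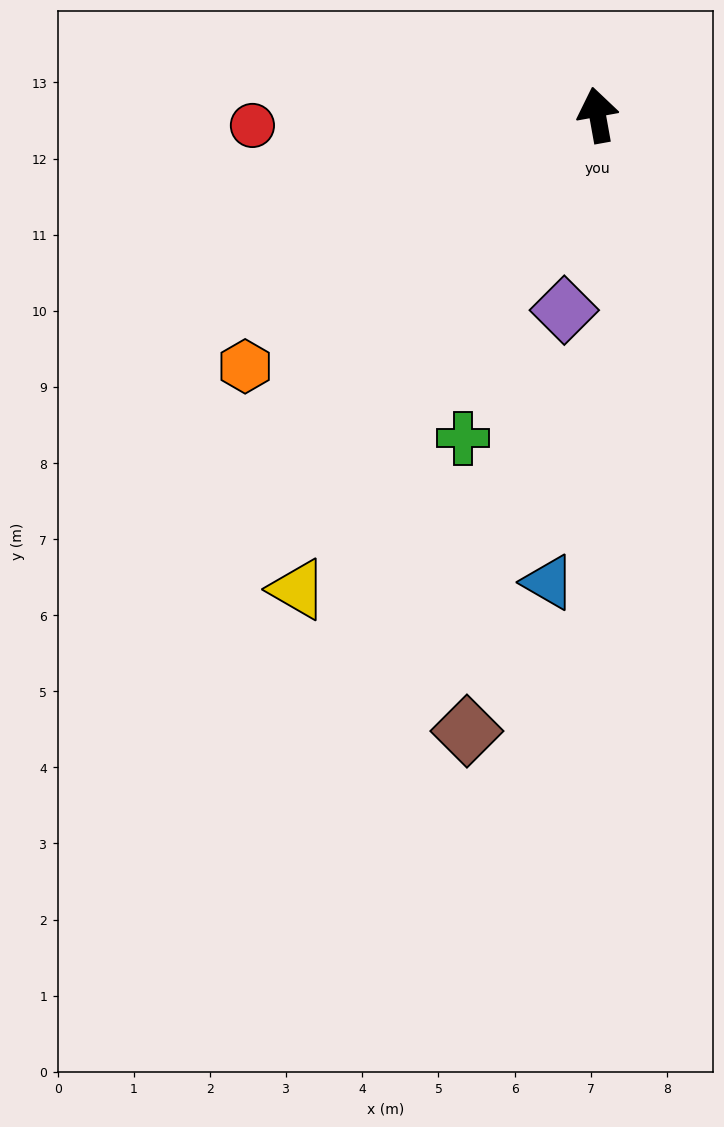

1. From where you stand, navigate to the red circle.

turn left 82°, forward 4.5 m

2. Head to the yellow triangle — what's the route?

turn left 138°, forward 7.4 m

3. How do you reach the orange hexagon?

turn left 115°, forward 5.7 m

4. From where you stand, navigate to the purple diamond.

turn left 160°, forward 2.6 m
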